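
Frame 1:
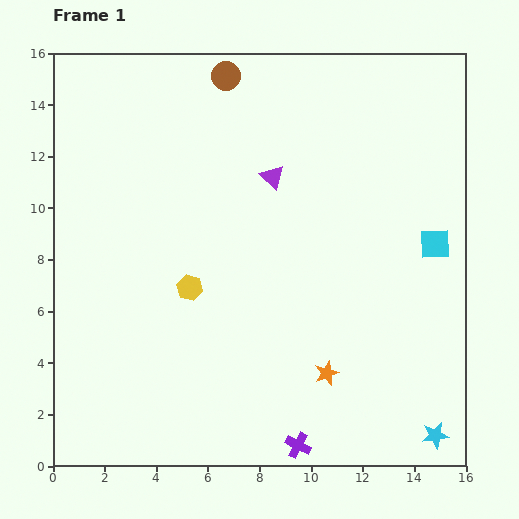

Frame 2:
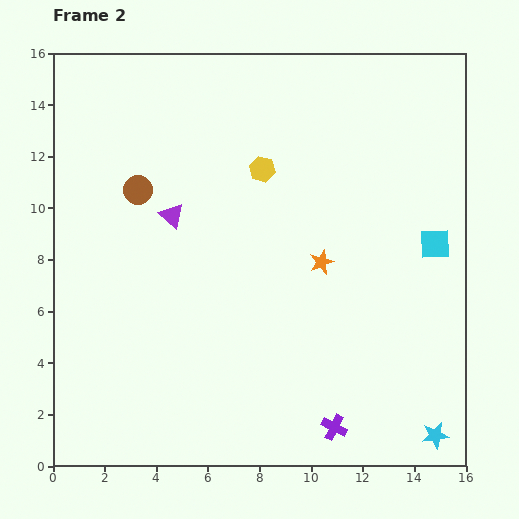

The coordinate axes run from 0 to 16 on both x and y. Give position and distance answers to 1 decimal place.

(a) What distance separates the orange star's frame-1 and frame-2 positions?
4.3

The orange star moved from (10.6, 3.6) to (10.4, 7.9), a distance of √(0.2² + 4.3²) ≈ 4.3.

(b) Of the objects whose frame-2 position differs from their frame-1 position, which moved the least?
the purple cross

(moved 1.6)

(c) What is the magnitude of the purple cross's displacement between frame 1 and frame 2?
1.6

The purple cross moved from (9.5, 0.8) to (10.9, 1.5), a distance of √(1.4² + 0.7²) ≈ 1.6.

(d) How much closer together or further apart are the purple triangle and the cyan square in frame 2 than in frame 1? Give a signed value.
+3.5

Distance in frame 1: 6.8. Distance in frame 2: 10.3.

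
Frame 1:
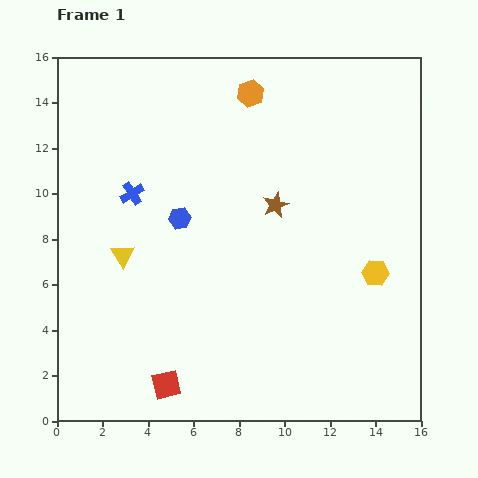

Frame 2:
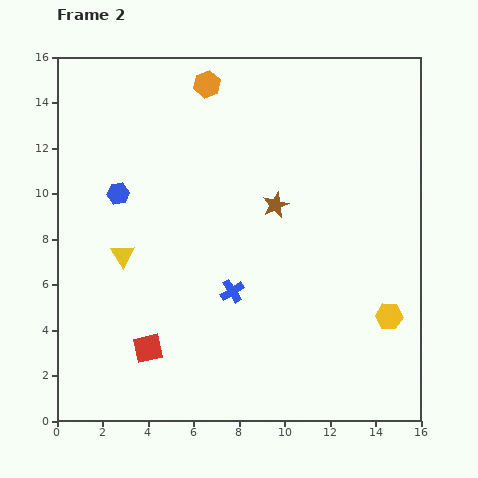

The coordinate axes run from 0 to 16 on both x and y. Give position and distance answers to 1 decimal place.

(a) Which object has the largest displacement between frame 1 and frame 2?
the blue cross

(moved 6.2; next 2.9)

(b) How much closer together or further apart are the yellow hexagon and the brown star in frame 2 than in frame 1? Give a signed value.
+1.7

Distance in frame 1: 5.3. Distance in frame 2: 7.0.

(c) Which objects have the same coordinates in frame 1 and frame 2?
the brown star, the yellow triangle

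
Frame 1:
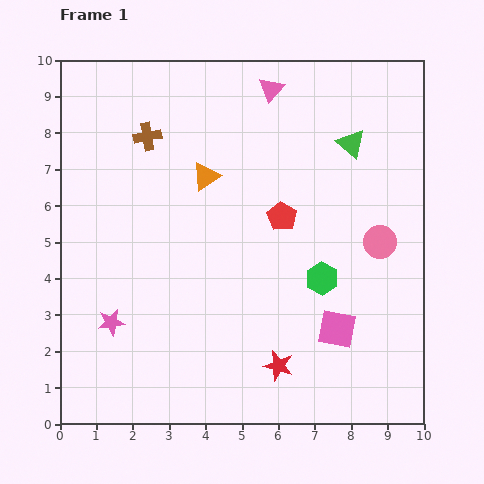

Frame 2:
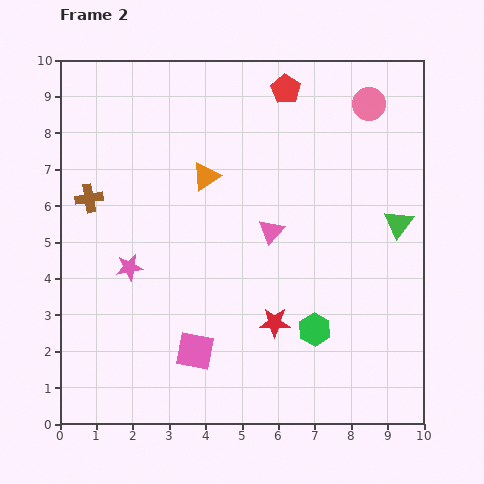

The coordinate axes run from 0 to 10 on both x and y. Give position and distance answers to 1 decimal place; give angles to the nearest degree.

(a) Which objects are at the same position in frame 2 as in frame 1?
the orange triangle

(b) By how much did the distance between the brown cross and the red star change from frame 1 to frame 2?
-1.2

Distance in frame 1: 7.3. Distance in frame 2: 6.1.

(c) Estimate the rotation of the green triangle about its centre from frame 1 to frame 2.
24° clockwise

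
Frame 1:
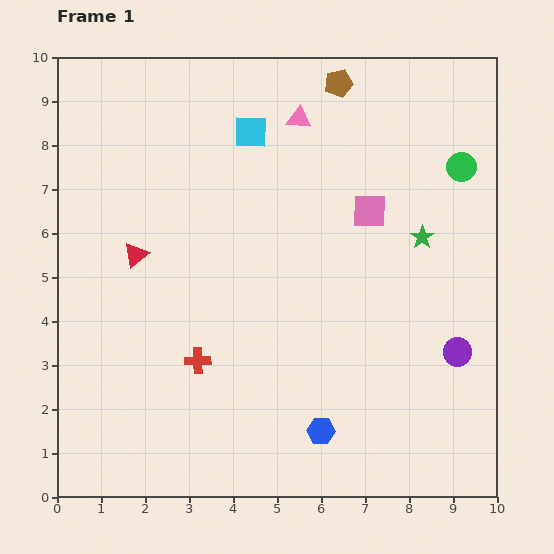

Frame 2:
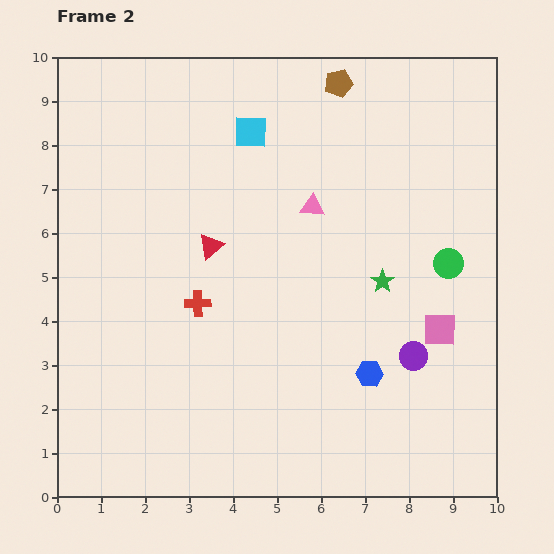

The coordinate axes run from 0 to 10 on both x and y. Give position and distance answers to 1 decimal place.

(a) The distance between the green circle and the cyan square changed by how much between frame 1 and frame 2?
+0.5

Distance in frame 1: 4.9. Distance in frame 2: 5.4.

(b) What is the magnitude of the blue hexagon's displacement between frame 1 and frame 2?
1.7

The blue hexagon moved from (6.0, 1.5) to (7.1, 2.8), a distance of √(1.1² + 1.3²) ≈ 1.7.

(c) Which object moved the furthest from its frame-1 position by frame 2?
the pink square

(moved 3.1; next 2.2)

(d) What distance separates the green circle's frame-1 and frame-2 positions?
2.2

The green circle moved from (9.2, 7.5) to (8.9, 5.3), a distance of √(0.3² + 2.2²) ≈ 2.2.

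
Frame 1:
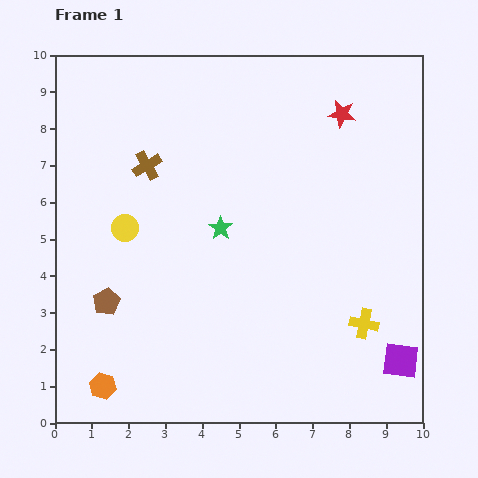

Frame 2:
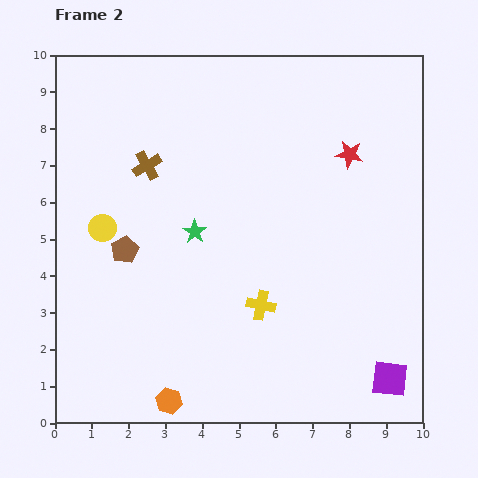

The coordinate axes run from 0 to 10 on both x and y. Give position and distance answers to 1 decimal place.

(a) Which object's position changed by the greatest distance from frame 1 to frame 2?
the yellow cross

(moved 2.8; next 1.8)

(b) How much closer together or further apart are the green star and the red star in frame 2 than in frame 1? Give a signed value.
+0.2

Distance in frame 1: 4.5. Distance in frame 2: 4.7.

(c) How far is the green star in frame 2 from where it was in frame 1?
0.7

The green star moved from (4.5, 5.3) to (3.8, 5.2), a distance of √(0.7² + 0.1²) ≈ 0.7.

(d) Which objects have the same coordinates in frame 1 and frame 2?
the brown cross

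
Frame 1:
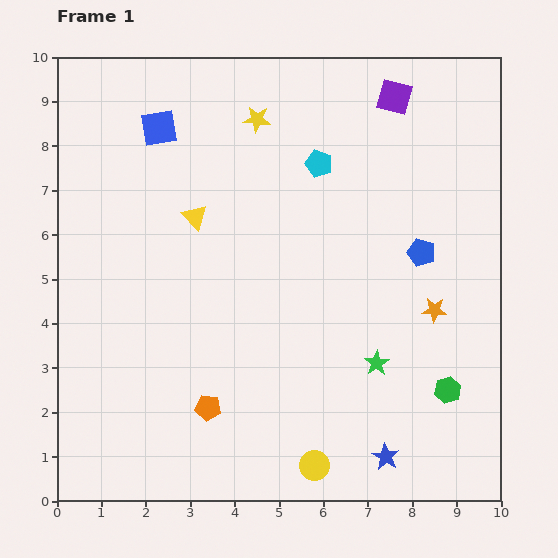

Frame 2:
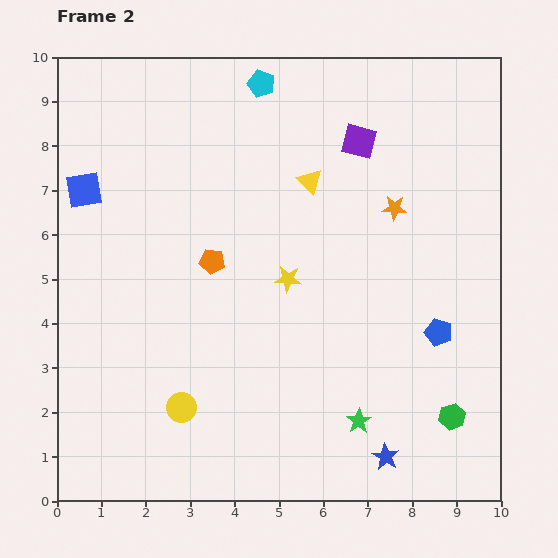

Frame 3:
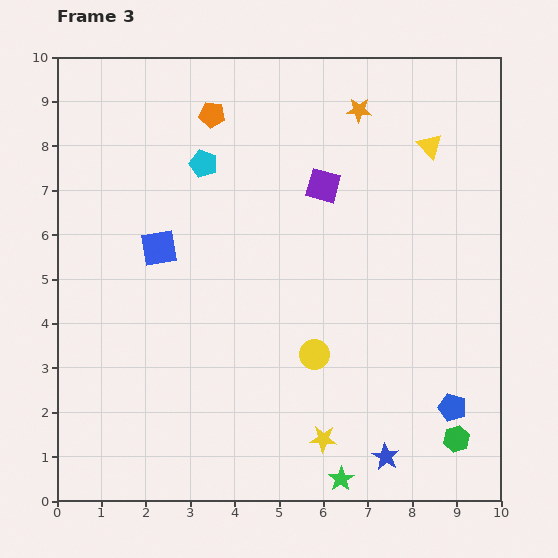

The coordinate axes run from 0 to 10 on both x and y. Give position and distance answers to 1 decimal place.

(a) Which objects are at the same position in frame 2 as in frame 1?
the blue star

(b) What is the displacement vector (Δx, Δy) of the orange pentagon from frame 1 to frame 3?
(0.1, 6.6)

The orange pentagon was at (3.4, 2.1) in frame 1 and (3.5, 8.7) in frame 3.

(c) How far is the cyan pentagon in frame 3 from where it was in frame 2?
2.2

The cyan pentagon moved from (4.6, 9.4) to (3.3, 7.6), a distance of √(1.3² + 1.8²) ≈ 2.2.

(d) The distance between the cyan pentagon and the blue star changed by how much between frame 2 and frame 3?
-1.1

Distance in frame 2: 8.9. Distance in frame 3: 7.8.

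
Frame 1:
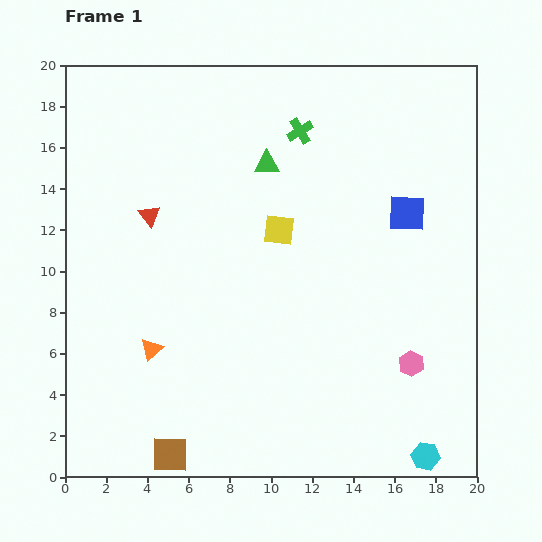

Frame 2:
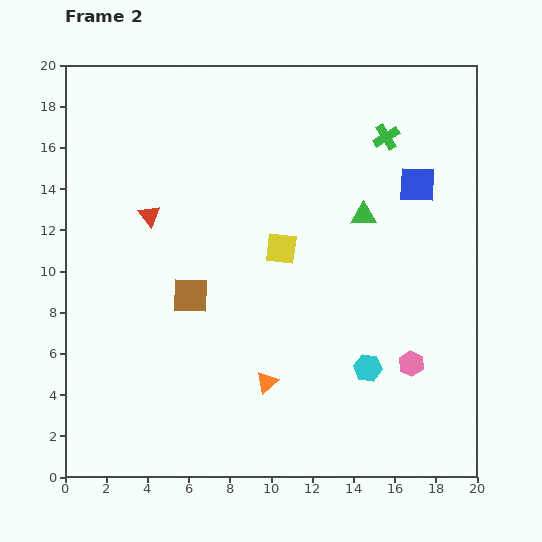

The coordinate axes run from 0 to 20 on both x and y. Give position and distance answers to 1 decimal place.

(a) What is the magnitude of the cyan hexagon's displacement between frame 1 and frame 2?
5.1

The cyan hexagon moved from (17.5, 1.0) to (14.7, 5.3), a distance of √(2.8² + 4.3²) ≈ 5.1.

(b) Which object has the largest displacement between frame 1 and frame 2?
the brown square

(moved 7.8; next 5.8)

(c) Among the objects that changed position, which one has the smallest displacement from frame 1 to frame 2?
the yellow square

(moved 0.9)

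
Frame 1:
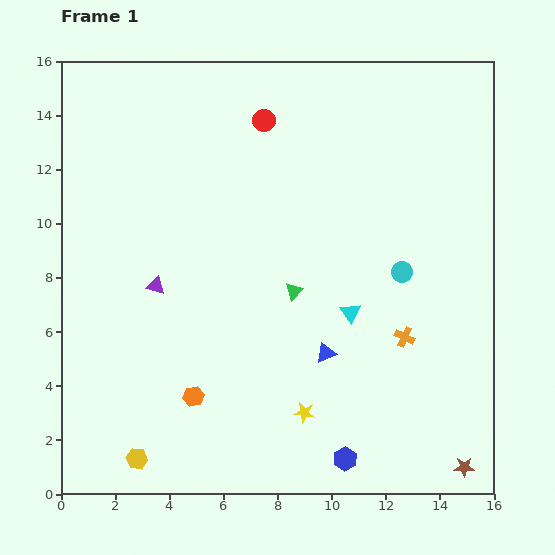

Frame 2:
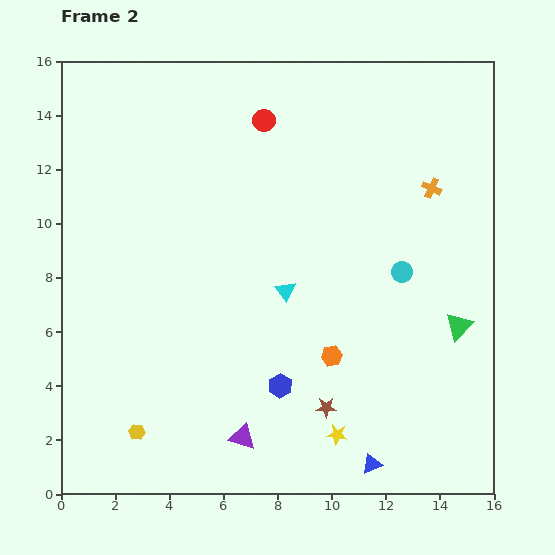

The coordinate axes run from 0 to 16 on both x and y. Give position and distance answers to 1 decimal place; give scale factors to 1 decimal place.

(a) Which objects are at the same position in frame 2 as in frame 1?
the cyan circle, the red circle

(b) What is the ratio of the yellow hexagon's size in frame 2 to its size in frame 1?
0.8×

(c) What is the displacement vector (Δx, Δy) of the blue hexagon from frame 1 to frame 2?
(-2.4, 2.7)

The blue hexagon was at (10.5, 1.3) in frame 1 and (8.1, 4.0) in frame 2.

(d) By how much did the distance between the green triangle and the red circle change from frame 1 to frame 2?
+4.1

Distance in frame 1: 6.4. Distance in frame 2: 10.5.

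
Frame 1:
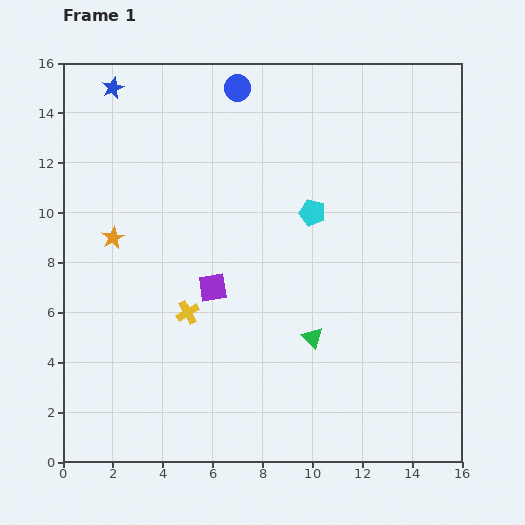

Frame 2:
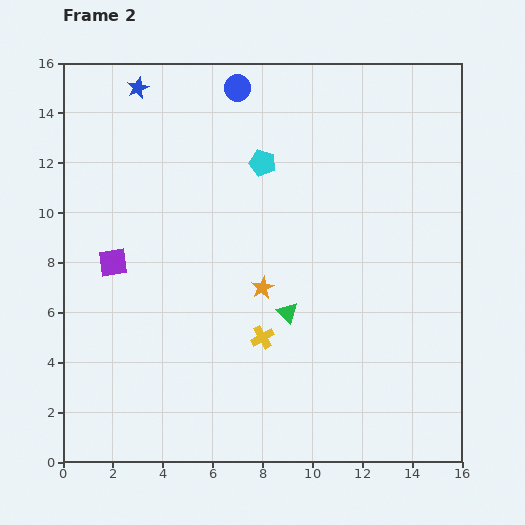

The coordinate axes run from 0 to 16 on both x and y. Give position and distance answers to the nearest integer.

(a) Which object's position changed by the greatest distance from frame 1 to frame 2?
the orange star

(moved 6; next 4)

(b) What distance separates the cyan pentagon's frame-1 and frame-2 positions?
3

The cyan pentagon moved from (10, 10) to (8, 12), a distance of √(2² + 2²) ≈ 3.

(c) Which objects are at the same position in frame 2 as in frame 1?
the blue circle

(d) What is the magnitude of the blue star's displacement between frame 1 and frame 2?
1

The blue star moved from (2, 15) to (3, 15), a distance of √(1² + 0²) ≈ 1.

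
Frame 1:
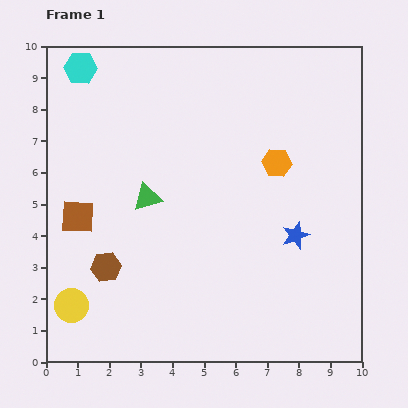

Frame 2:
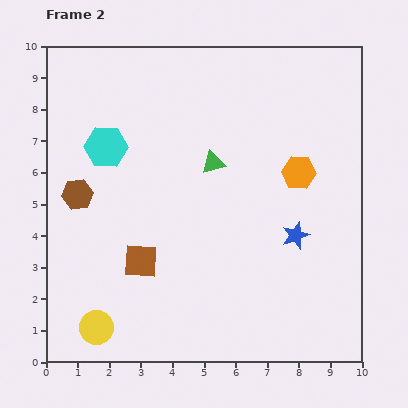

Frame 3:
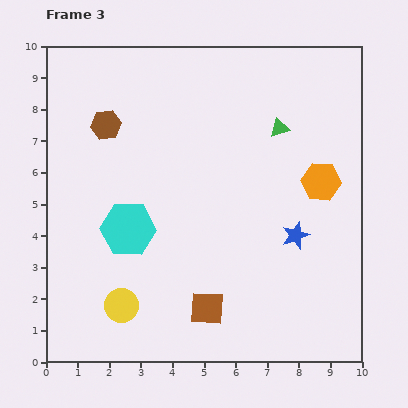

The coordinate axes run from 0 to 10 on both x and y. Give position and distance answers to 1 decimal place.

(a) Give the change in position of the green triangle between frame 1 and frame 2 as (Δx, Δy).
(2.1, 1.1)

The green triangle was at (3.2, 5.2) in frame 1 and (5.3, 6.3) in frame 2.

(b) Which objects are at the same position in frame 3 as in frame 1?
the blue star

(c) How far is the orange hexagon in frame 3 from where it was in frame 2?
0.8

The orange hexagon moved from (8.0, 6.0) to (8.7, 5.7), a distance of √(0.7² + 0.3²) ≈ 0.8.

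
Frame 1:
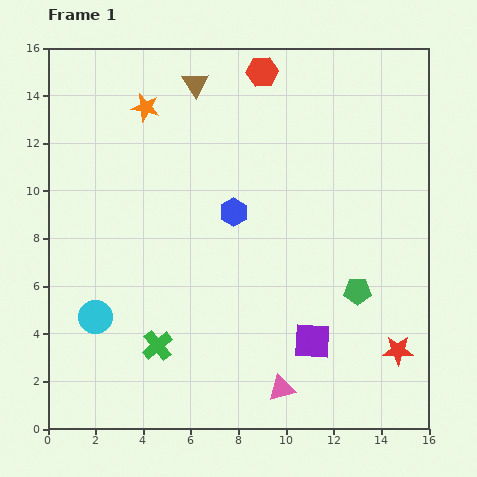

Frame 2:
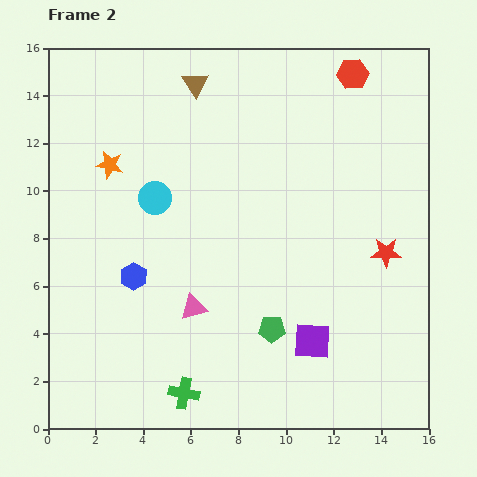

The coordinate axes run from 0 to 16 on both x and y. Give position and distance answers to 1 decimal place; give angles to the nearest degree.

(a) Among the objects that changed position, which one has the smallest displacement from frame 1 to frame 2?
the green cross

(moved 2.3)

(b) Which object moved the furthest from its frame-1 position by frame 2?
the cyan circle

(moved 5.6; next 5.0)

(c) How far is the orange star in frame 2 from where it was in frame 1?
2.8

The orange star moved from (4.1, 13.5) to (2.6, 11.1), a distance of √(1.5² + 2.4²) ≈ 2.8.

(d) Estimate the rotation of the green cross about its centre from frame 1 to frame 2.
40° counter-clockwise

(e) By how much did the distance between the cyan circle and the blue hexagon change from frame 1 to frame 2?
-3.9

Distance in frame 1: 7.3. Distance in frame 2: 3.4.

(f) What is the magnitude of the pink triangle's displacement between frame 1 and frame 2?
5.0

The pink triangle moved from (9.8, 1.7) to (6.1, 5.1), a distance of √(3.7² + 3.4²) ≈ 5.0.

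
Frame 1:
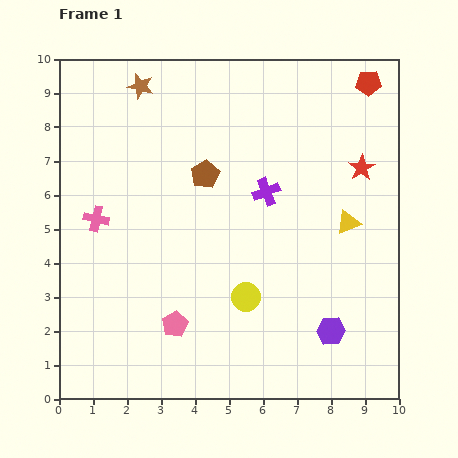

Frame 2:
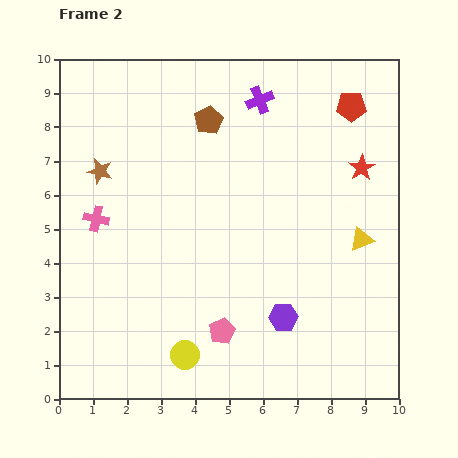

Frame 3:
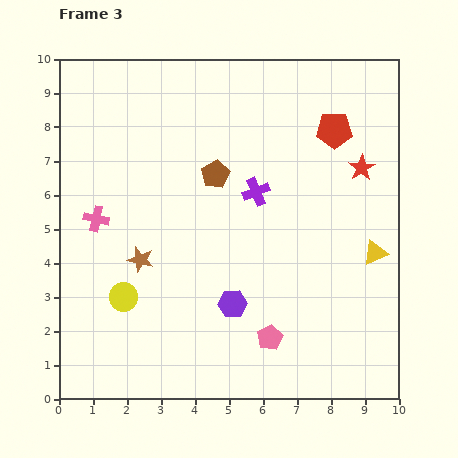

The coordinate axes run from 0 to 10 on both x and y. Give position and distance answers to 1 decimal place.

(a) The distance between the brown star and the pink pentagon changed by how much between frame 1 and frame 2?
-1.2

Distance in frame 1: 7.1. Distance in frame 2: 5.9.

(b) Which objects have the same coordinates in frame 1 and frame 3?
the red star, the pink cross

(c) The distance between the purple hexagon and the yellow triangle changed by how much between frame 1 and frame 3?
+1.3

Distance in frame 1: 3.2. Distance in frame 3: 4.5.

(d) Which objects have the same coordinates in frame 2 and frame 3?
the red star, the pink cross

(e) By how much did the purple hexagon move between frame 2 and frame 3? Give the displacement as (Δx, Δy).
(-1.5, 0.4)

The purple hexagon was at (6.6, 2.4) in frame 2 and (5.1, 2.8) in frame 3.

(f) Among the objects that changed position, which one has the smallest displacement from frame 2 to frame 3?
the yellow triangle

(moved 0.6)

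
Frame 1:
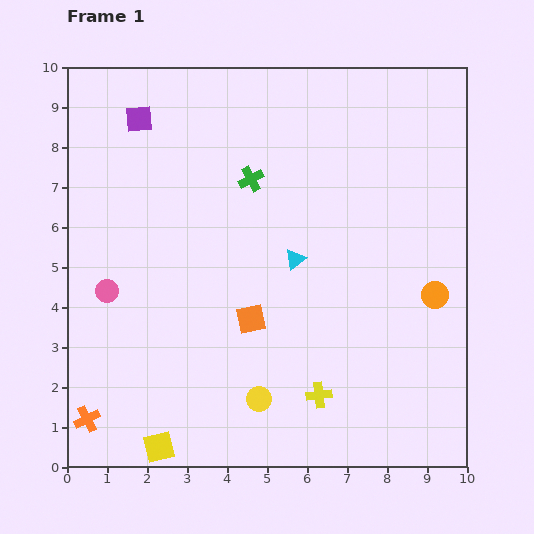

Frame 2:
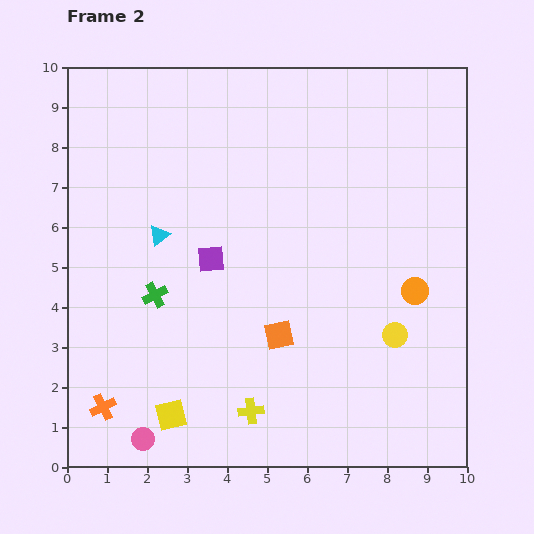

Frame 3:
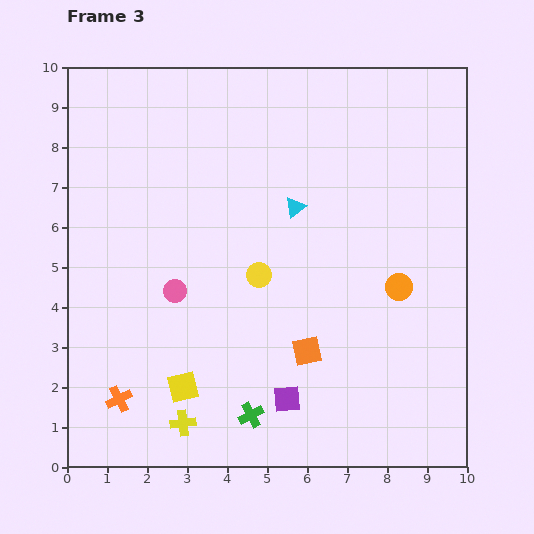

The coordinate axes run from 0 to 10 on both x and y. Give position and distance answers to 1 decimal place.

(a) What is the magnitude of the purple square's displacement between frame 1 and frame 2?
3.9

The purple square moved from (1.8, 8.7) to (3.6, 5.2), a distance of √(1.8² + 3.5²) ≈ 3.9.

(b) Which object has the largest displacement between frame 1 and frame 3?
the purple square

(moved 7.9; next 5.9)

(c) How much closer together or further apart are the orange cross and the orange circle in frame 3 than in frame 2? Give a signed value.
-0.8

Distance in frame 2: 8.3. Distance in frame 3: 7.5.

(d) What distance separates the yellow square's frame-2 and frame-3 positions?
0.8

The yellow square moved from (2.6, 1.3) to (2.9, 2.0), a distance of √(0.3² + 0.7²) ≈ 0.8.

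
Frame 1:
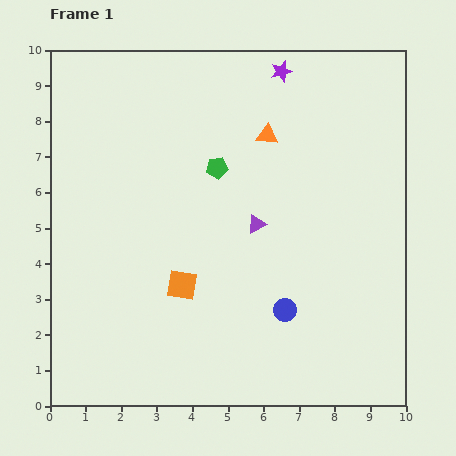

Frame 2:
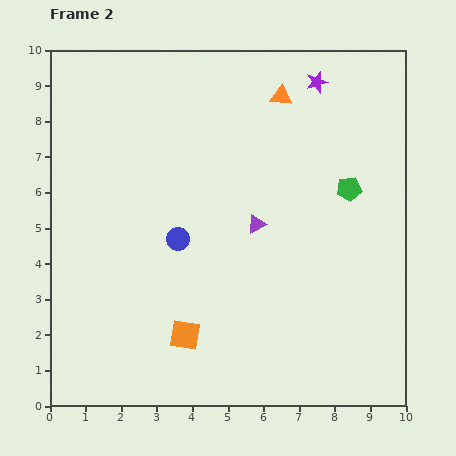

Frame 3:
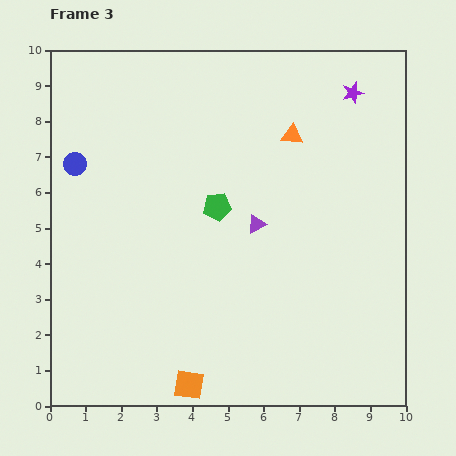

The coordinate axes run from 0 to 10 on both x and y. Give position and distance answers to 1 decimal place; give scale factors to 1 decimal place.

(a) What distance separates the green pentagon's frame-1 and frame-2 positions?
3.7

The green pentagon moved from (4.7, 6.7) to (8.4, 6.1), a distance of √(3.7² + 0.6²) ≈ 3.7.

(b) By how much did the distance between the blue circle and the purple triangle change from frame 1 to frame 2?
-0.3

Distance in frame 1: 2.5. Distance in frame 2: 2.2.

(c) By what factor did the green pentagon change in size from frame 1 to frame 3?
1.3×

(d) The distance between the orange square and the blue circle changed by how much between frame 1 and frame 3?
+4.0

Distance in frame 1: 3.0. Distance in frame 3: 7.0.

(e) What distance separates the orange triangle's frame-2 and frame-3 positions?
1.1

The orange triangle moved from (6.5, 8.7) to (6.8, 7.6), a distance of √(0.3² + 1.1²) ≈ 1.1.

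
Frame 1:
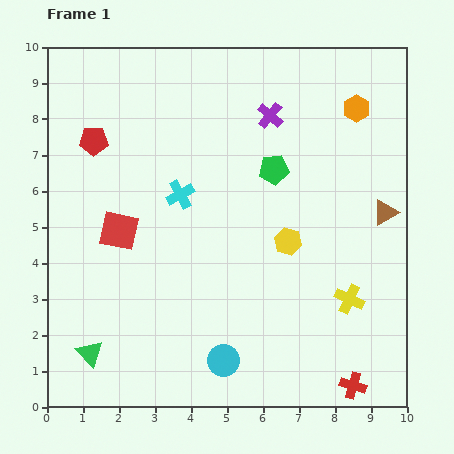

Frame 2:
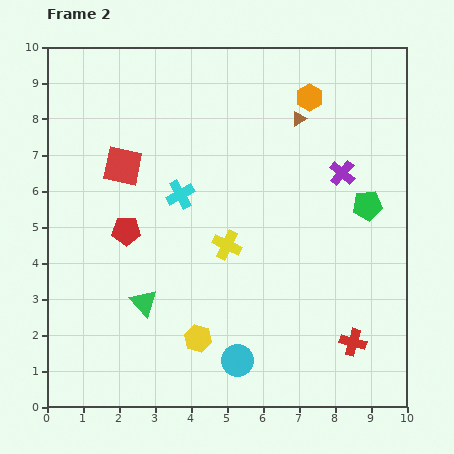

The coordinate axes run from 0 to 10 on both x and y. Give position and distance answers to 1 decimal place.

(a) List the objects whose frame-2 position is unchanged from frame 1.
the cyan cross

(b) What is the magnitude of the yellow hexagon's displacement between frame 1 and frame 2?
3.7

The yellow hexagon moved from (6.7, 4.6) to (4.2, 1.9), a distance of √(2.5² + 2.7²) ≈ 3.7.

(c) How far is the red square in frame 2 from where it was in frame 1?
1.8

The red square moved from (2.0, 4.9) to (2.1, 6.7), a distance of √(0.1² + 1.8²) ≈ 1.8.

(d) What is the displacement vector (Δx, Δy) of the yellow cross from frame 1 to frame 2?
(-3.4, 1.5)

The yellow cross was at (8.4, 3.0) in frame 1 and (5.0, 4.5) in frame 2.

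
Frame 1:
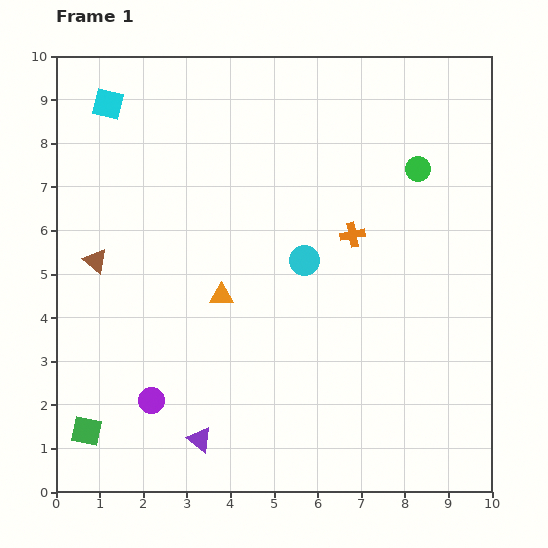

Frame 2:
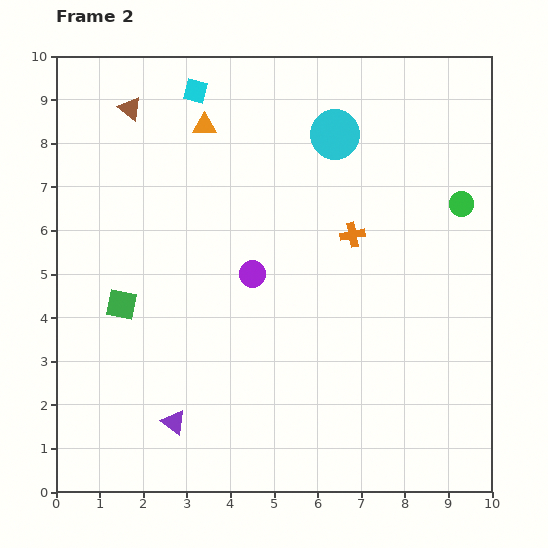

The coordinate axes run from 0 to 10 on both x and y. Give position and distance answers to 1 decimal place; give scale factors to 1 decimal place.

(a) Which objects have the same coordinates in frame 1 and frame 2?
the orange cross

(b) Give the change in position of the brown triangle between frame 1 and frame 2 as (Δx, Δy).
(0.8, 3.5)

The brown triangle was at (0.9, 5.3) in frame 1 and (1.7, 8.8) in frame 2.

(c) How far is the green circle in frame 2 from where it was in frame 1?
1.3

The green circle moved from (8.3, 7.4) to (9.3, 6.6), a distance of √(1.0² + 0.8²) ≈ 1.3.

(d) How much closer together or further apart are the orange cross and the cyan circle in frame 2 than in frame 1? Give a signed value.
+1.0

Distance in frame 1: 1.3. Distance in frame 2: 2.3.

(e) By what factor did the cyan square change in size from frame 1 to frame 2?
0.8×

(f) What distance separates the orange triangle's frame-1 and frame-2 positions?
3.9

The orange triangle moved from (3.8, 4.5) to (3.4, 8.4), a distance of √(0.4² + 3.9²) ≈ 3.9.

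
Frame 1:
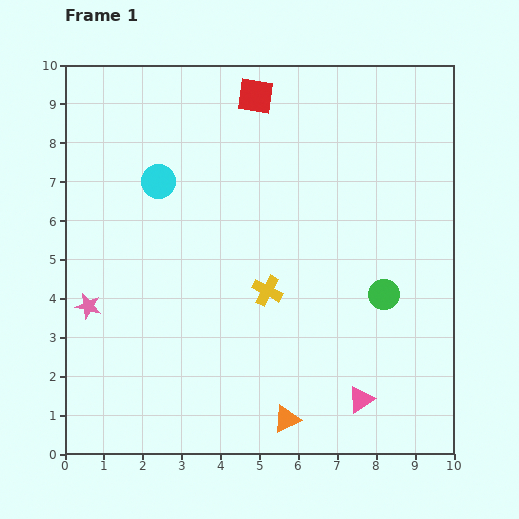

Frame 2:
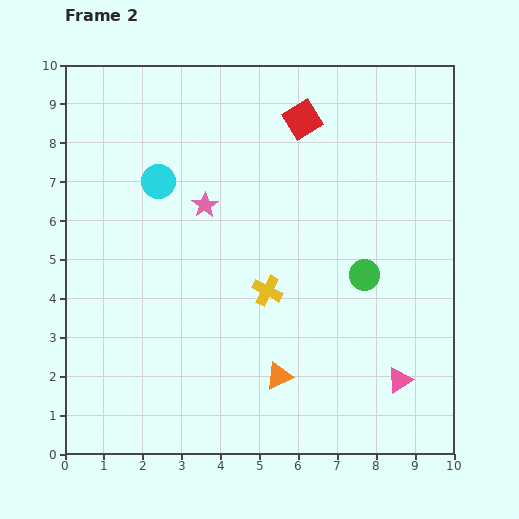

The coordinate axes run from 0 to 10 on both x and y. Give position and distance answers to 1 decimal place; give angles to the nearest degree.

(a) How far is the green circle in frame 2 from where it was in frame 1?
0.7

The green circle moved from (8.2, 4.1) to (7.7, 4.6), a distance of √(0.5² + 0.5²) ≈ 0.7.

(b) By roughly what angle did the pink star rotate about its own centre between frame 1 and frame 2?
26° clockwise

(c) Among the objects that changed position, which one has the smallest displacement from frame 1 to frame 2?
the green circle

(moved 0.7)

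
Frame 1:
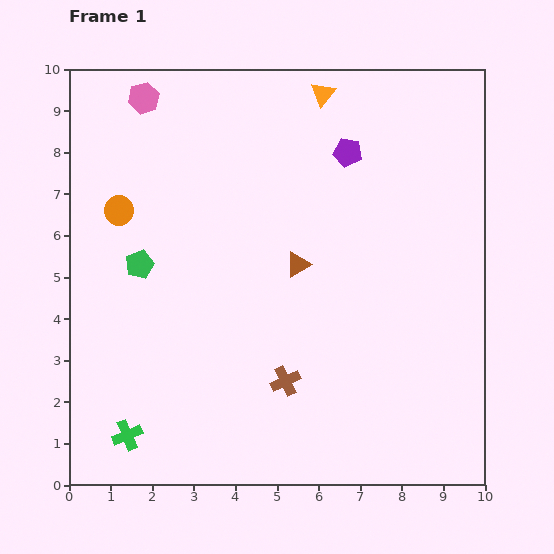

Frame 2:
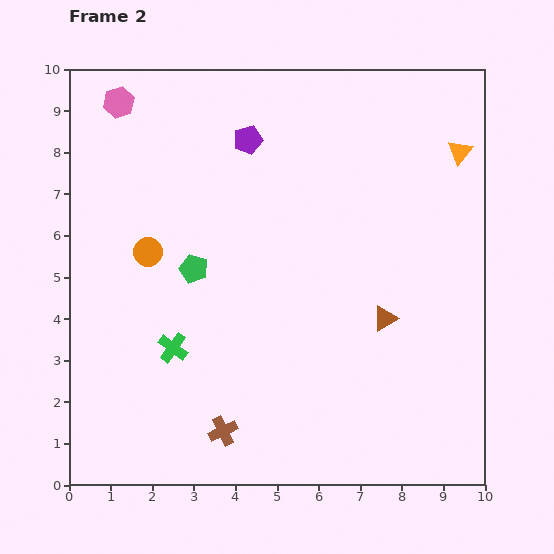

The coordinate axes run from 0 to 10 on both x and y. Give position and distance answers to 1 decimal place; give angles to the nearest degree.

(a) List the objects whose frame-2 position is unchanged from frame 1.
none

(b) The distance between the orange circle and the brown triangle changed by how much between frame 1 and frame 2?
+1.4

Distance in frame 1: 4.5. Distance in frame 2: 5.9.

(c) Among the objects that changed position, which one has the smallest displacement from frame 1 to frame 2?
the pink hexagon

(moved 0.6)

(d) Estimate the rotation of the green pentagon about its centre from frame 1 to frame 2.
31° counter-clockwise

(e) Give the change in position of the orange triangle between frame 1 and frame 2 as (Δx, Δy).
(3.3, -1.4)

The orange triangle was at (6.1, 9.4) in frame 1 and (9.4, 8.0) in frame 2.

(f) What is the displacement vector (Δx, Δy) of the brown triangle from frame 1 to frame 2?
(2.1, -1.3)

The brown triangle was at (5.5, 5.3) in frame 1 and (7.6, 4.0) in frame 2.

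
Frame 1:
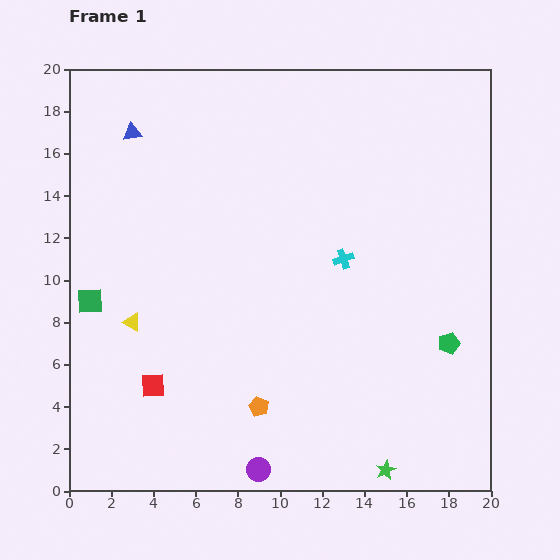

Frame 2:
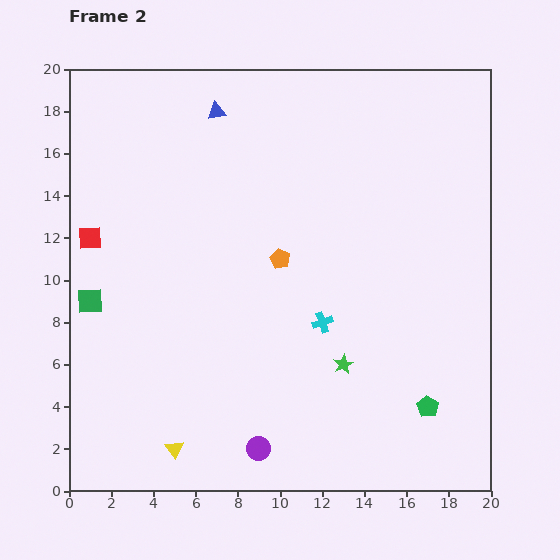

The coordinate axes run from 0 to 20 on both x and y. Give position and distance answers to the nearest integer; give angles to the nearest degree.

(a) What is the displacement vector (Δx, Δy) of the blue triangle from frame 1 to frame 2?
(4, 1)

The blue triangle was at (3, 17) in frame 1 and (7, 18) in frame 2.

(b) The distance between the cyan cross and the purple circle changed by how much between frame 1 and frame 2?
-4

Distance in frame 1: 11. Distance in frame 2: 7.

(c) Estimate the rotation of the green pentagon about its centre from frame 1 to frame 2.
24° counter-clockwise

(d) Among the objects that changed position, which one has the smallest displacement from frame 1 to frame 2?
the purple circle

(moved 1)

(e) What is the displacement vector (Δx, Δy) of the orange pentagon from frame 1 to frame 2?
(1, 7)

The orange pentagon was at (9, 4) in frame 1 and (10, 11) in frame 2.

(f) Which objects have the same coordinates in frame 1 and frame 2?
the green square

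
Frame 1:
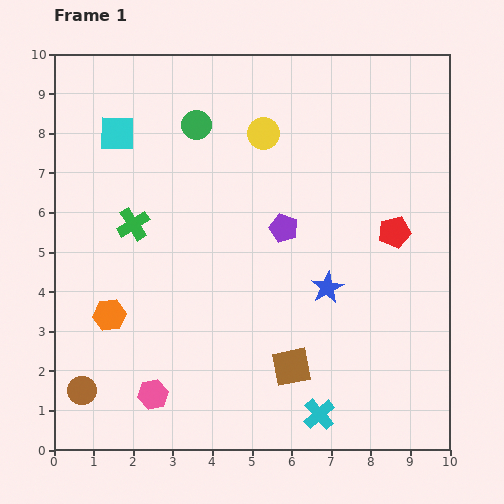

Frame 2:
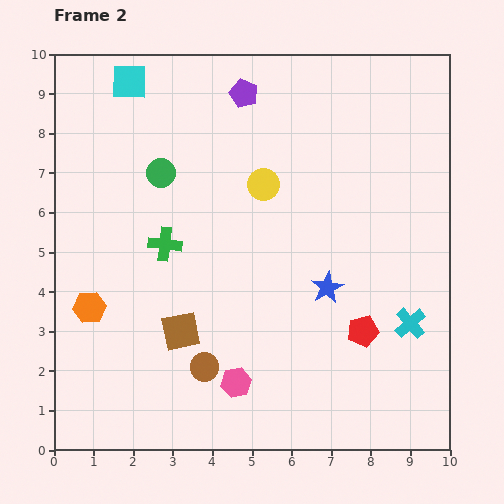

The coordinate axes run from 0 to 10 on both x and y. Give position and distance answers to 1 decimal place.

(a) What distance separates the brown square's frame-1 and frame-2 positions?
2.9

The brown square moved from (6.0, 2.1) to (3.2, 3.0), a distance of √(2.8² + 0.9²) ≈ 2.9.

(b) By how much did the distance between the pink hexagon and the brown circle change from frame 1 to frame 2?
-0.9

Distance in frame 1: 1.8. Distance in frame 2: 0.9.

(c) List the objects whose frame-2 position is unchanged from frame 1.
the blue star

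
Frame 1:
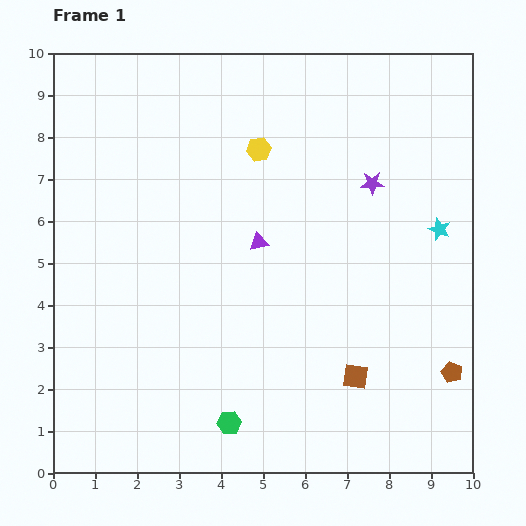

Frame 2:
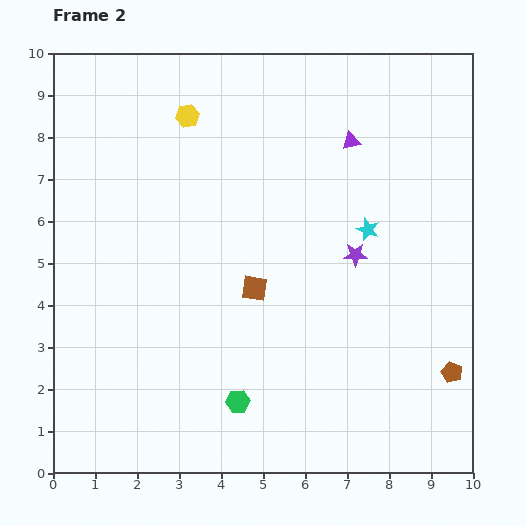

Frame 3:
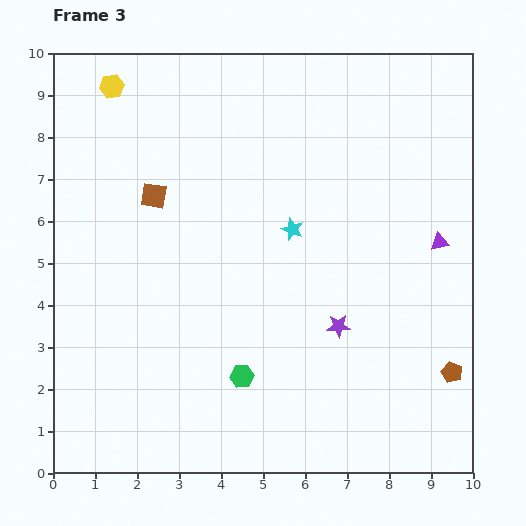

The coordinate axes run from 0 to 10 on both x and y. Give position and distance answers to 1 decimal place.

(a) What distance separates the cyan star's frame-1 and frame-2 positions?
1.7

The cyan star moved from (9.2, 5.8) to (7.5, 5.8), a distance of √(1.7² + 0.0²) ≈ 1.7.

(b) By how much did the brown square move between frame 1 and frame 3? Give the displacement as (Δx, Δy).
(-4.8, 4.3)

The brown square was at (7.2, 2.3) in frame 1 and (2.4, 6.6) in frame 3.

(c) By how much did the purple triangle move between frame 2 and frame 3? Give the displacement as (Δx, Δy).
(2.1, -2.4)

The purple triangle was at (7.1, 7.9) in frame 2 and (9.2, 5.5) in frame 3.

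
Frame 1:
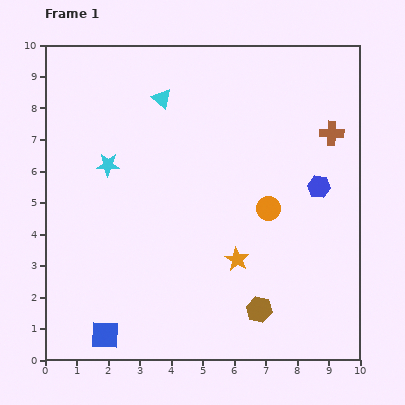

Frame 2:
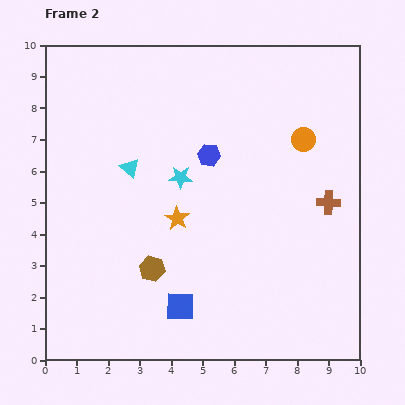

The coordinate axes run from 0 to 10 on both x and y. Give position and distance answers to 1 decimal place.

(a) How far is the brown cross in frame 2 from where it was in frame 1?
2.2

The brown cross moved from (9.1, 7.2) to (9.0, 5.0), a distance of √(0.1² + 2.2²) ≈ 2.2.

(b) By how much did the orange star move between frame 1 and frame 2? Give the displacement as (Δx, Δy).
(-1.9, 1.3)

The orange star was at (6.1, 3.2) in frame 1 and (4.2, 4.5) in frame 2.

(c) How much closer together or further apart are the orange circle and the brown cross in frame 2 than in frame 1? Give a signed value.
-0.9

Distance in frame 1: 3.1. Distance in frame 2: 2.2.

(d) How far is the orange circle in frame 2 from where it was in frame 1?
2.5

The orange circle moved from (7.1, 4.8) to (8.2, 7.0), a distance of √(1.1² + 2.2²) ≈ 2.5.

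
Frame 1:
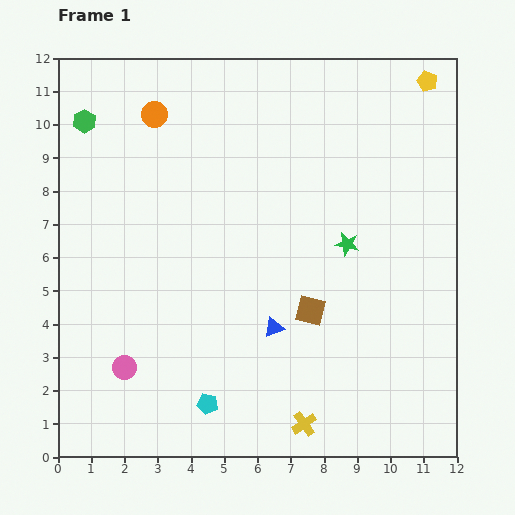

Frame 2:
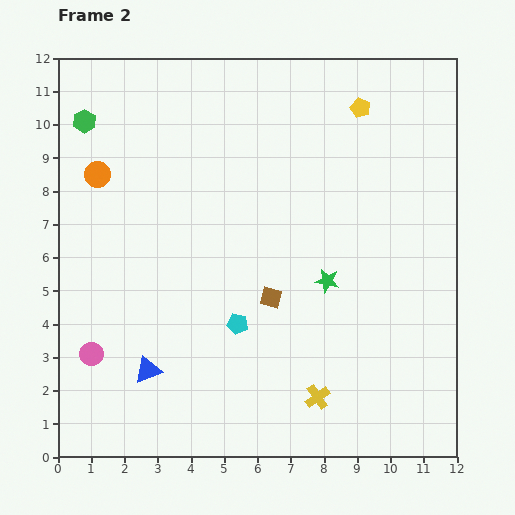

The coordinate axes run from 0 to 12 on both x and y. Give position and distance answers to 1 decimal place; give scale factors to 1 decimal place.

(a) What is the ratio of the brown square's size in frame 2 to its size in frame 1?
0.7×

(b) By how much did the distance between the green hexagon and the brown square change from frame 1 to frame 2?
-1.2

Distance in frame 1: 8.9. Distance in frame 2: 7.7.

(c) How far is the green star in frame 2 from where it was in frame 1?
1.3

The green star moved from (8.7, 6.4) to (8.1, 5.3), a distance of √(0.6² + 1.1²) ≈ 1.3.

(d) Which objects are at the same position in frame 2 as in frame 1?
the green hexagon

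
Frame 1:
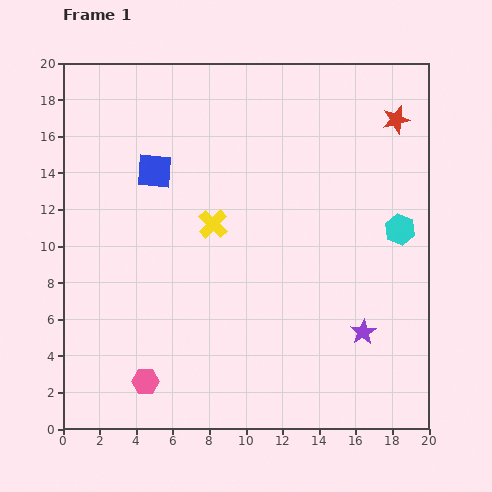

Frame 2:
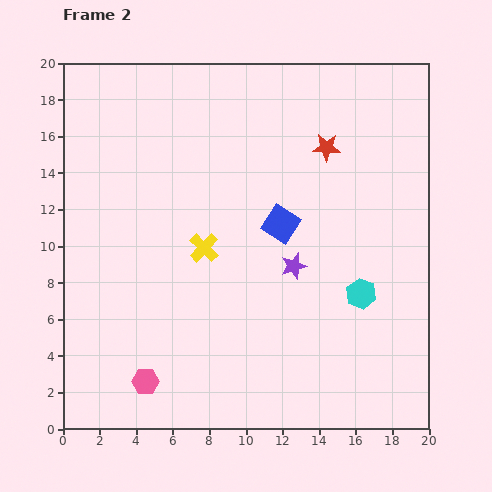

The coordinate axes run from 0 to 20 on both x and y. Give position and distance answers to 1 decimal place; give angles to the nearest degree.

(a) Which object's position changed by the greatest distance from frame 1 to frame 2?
the blue square

(moved 7.5; next 5.2)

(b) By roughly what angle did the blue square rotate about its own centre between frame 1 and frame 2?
27° clockwise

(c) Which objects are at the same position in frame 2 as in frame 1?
the pink hexagon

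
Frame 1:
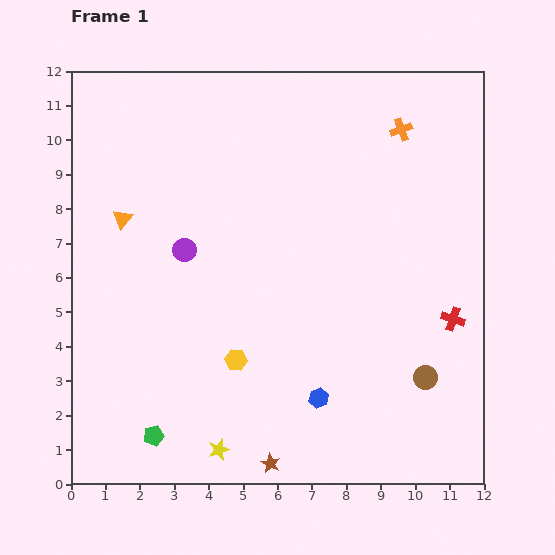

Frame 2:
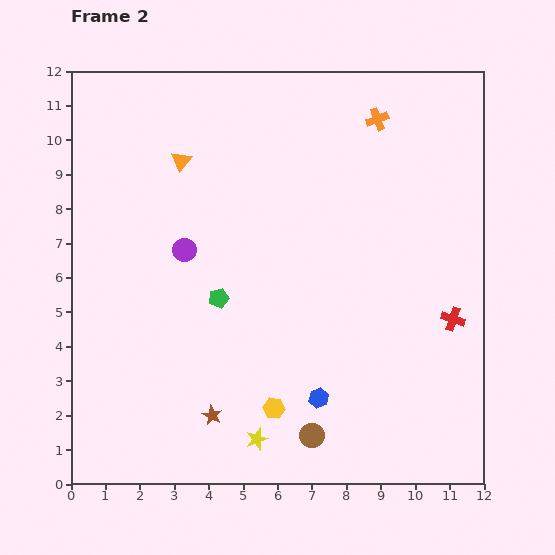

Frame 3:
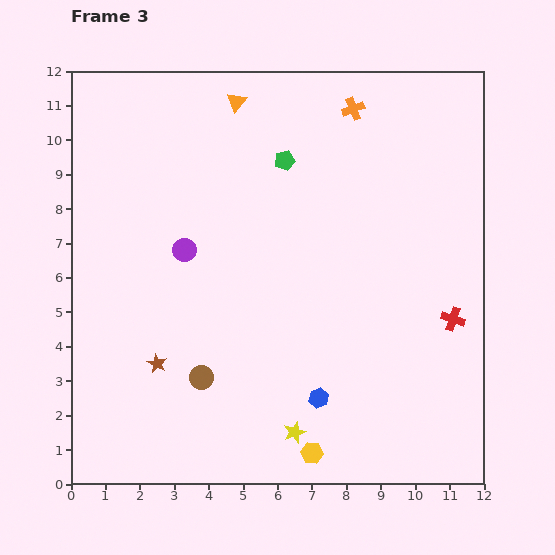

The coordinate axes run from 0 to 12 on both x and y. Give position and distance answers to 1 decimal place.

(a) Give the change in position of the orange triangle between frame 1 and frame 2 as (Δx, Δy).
(1.7, 1.7)

The orange triangle was at (1.5, 7.7) in frame 1 and (3.2, 9.4) in frame 2.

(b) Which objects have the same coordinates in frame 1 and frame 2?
the blue hexagon, the red cross, the purple circle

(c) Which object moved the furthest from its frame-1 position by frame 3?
the green pentagon

(moved 8.9; next 6.5)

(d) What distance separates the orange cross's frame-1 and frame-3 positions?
1.5

The orange cross moved from (9.6, 10.3) to (8.2, 10.9), a distance of √(1.4² + 0.6²) ≈ 1.5.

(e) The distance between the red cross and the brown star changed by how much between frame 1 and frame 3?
+1.9

Distance in frame 1: 6.8. Distance in frame 3: 8.7.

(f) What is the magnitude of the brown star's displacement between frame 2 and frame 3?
2.2

The brown star moved from (4.1, 2.0) to (2.5, 3.5), a distance of √(1.6² + 1.5²) ≈ 2.2.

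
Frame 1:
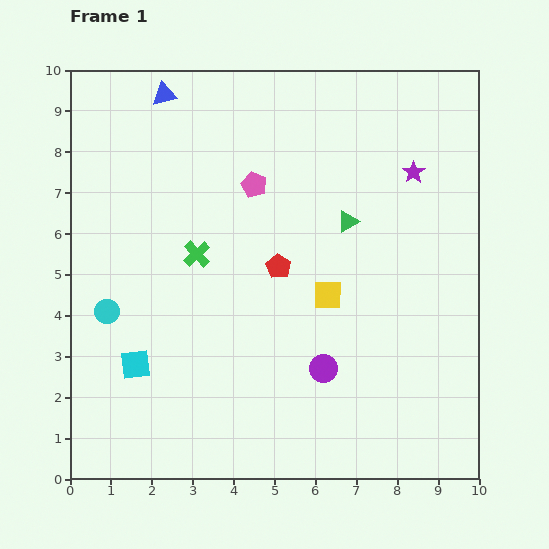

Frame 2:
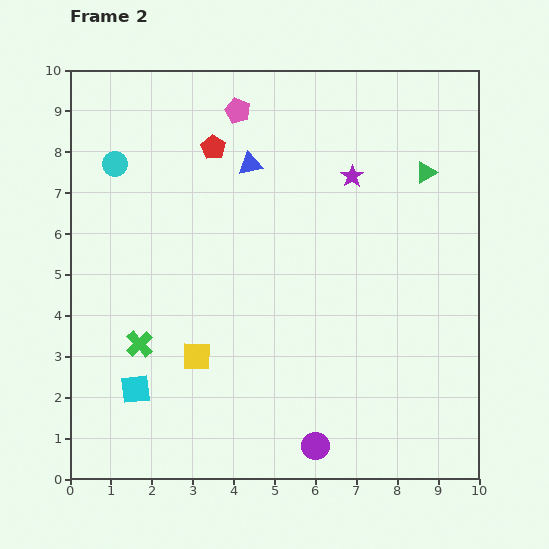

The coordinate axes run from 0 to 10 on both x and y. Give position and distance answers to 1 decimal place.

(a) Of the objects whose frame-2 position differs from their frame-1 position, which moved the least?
the cyan square

(moved 0.6)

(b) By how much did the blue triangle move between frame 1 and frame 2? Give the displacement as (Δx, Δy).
(2.1, -1.7)

The blue triangle was at (2.3, 9.4) in frame 1 and (4.4, 7.7) in frame 2.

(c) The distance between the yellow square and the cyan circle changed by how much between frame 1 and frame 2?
-0.3

Distance in frame 1: 5.4. Distance in frame 2: 5.1.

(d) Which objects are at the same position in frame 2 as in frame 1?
none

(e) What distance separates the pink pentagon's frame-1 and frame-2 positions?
1.8

The pink pentagon moved from (4.5, 7.2) to (4.1, 9.0), a distance of √(0.4² + 1.8²) ≈ 1.8.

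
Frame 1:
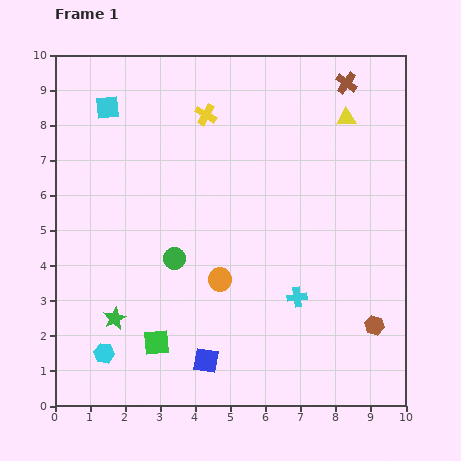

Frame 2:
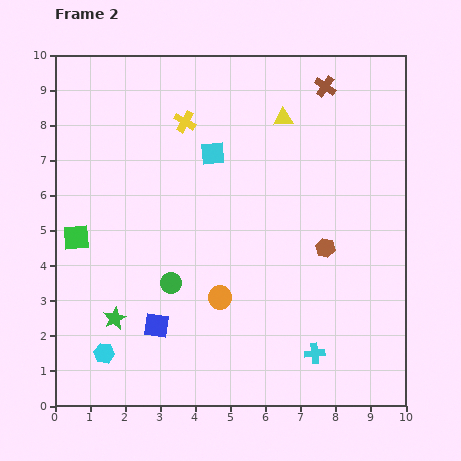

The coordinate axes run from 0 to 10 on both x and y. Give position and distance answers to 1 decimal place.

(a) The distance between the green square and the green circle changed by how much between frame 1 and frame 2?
+0.5

Distance in frame 1: 2.5. Distance in frame 2: 3.0.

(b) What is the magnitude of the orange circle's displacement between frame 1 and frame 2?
0.5

The orange circle moved from (4.7, 3.6) to (4.7, 3.1), a distance of √(0.0² + 0.5²) ≈ 0.5.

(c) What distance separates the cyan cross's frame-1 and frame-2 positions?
1.7

The cyan cross moved from (6.9, 3.1) to (7.4, 1.5), a distance of √(0.5² + 1.6²) ≈ 1.7.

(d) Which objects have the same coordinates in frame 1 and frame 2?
the green star, the cyan hexagon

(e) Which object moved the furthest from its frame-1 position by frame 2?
the green square

(moved 3.8; next 3.3)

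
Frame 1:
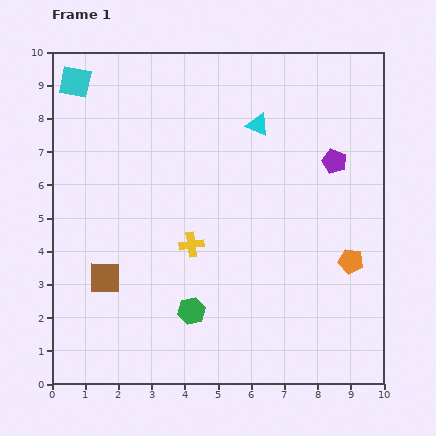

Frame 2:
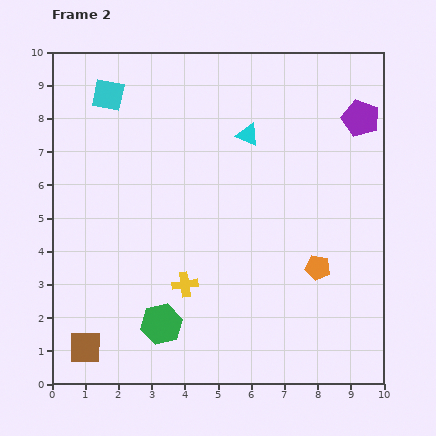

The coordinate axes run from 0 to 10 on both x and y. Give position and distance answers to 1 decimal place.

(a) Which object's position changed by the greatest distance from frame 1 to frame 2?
the brown square

(moved 2.2; next 1.5)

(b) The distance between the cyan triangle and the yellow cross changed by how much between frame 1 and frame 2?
+0.8

Distance in frame 1: 4.1. Distance in frame 2: 4.9.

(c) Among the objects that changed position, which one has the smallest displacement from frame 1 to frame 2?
the cyan triangle

(moved 0.4)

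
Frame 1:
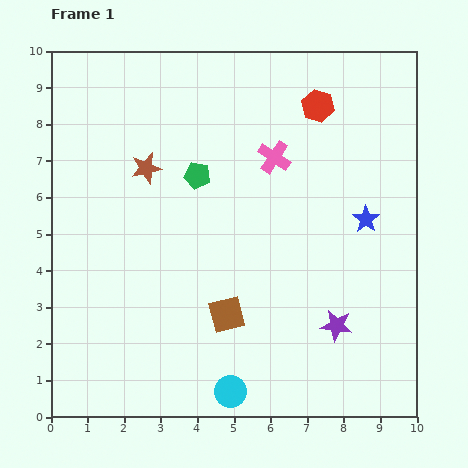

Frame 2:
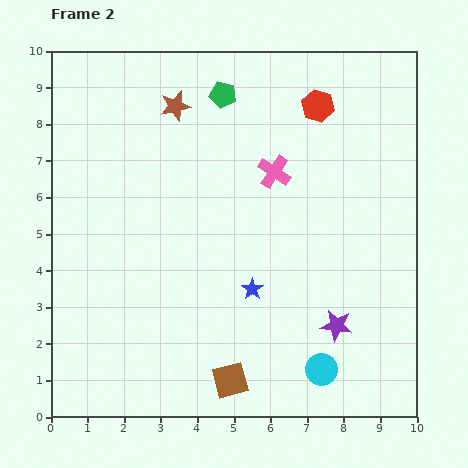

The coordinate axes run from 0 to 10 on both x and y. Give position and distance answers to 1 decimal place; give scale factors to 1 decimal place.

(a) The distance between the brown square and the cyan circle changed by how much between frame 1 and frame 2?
+0.4

Distance in frame 1: 2.1. Distance in frame 2: 2.5.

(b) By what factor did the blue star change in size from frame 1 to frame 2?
0.8×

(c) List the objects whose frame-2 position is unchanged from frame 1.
the purple star, the red hexagon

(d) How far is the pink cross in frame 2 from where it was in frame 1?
0.4

The pink cross moved from (6.1, 7.1) to (6.1, 6.7), a distance of √(0.0² + 0.4²) ≈ 0.4.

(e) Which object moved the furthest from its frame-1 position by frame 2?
the blue star

(moved 3.6; next 2.6)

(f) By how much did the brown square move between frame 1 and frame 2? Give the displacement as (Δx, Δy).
(0.1, -1.8)

The brown square was at (4.8, 2.8) in frame 1 and (4.9, 1.0) in frame 2.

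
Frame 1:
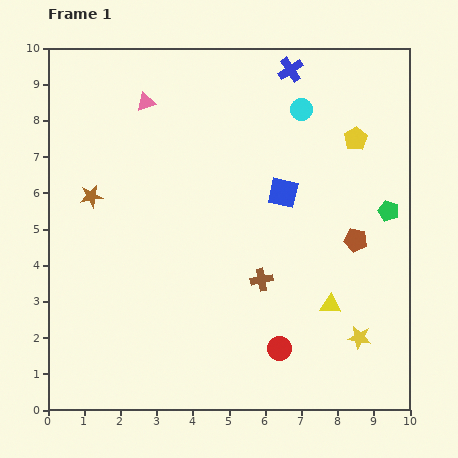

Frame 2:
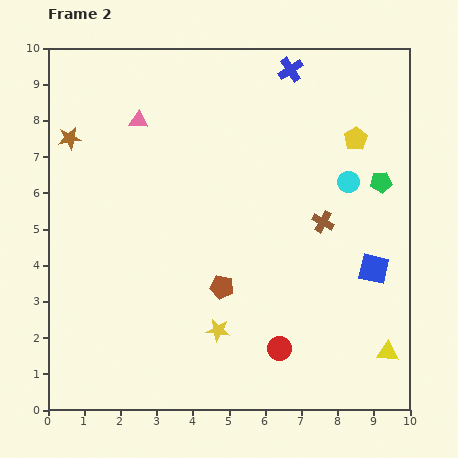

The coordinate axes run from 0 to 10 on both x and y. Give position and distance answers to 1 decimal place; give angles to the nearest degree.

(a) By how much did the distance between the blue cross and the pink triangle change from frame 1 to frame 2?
+0.3

Distance in frame 1: 4.1. Distance in frame 2: 4.4.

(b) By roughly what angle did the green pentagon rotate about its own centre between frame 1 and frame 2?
26° counter-clockwise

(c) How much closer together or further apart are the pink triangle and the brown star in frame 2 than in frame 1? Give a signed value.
-1.0

Distance in frame 1: 3.0. Distance in frame 2: 2.0.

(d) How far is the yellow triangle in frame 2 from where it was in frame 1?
2.1

The yellow triangle moved from (7.8, 2.9) to (9.4, 1.6), a distance of √(1.6² + 1.3²) ≈ 2.1.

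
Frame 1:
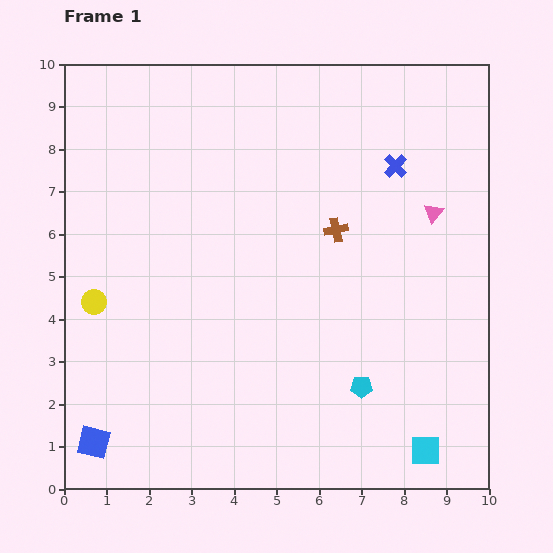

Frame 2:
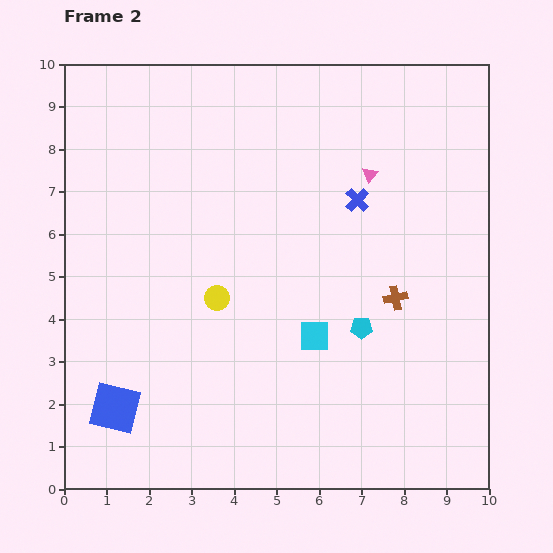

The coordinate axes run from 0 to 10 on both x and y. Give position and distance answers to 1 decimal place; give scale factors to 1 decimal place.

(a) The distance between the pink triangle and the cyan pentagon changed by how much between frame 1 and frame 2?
-0.8

Distance in frame 1: 4.4. Distance in frame 2: 3.6.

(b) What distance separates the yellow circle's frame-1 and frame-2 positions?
2.9

The yellow circle moved from (0.7, 4.4) to (3.6, 4.5), a distance of √(2.9² + 0.1²) ≈ 2.9.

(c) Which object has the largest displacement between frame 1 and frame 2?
the cyan square

(moved 3.7; next 2.9)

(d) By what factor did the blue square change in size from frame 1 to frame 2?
1.6×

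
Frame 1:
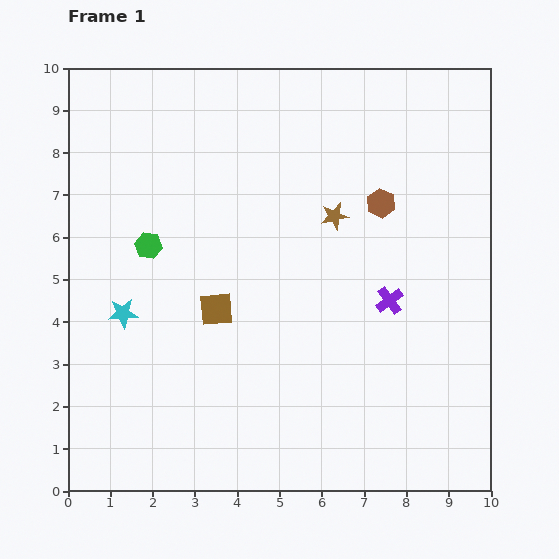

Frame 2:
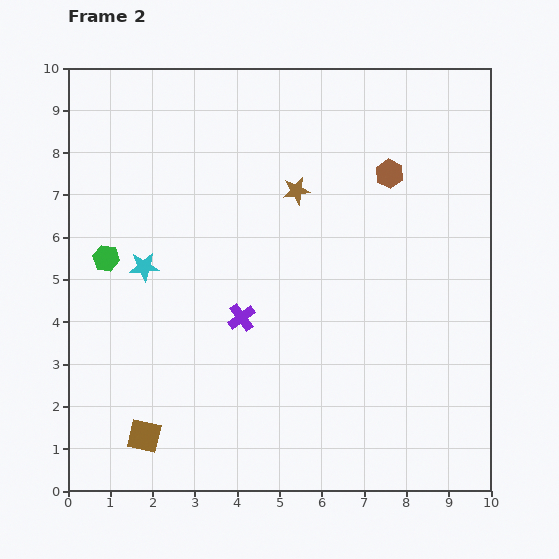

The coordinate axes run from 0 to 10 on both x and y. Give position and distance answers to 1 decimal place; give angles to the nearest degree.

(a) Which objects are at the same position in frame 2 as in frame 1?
none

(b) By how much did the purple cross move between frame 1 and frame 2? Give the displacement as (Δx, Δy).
(-3.5, -0.4)

The purple cross was at (7.6, 4.5) in frame 1 and (4.1, 4.1) in frame 2.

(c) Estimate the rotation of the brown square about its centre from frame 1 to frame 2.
17° clockwise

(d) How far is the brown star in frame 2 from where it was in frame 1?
1.1

The brown star moved from (6.3, 6.5) to (5.4, 7.1), a distance of √(0.9² + 0.6²) ≈ 1.1.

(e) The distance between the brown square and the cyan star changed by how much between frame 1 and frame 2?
+1.8

Distance in frame 1: 2.2. Distance in frame 2: 4.0.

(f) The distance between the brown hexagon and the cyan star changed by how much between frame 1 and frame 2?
-0.4

Distance in frame 1: 6.6. Distance in frame 2: 6.2.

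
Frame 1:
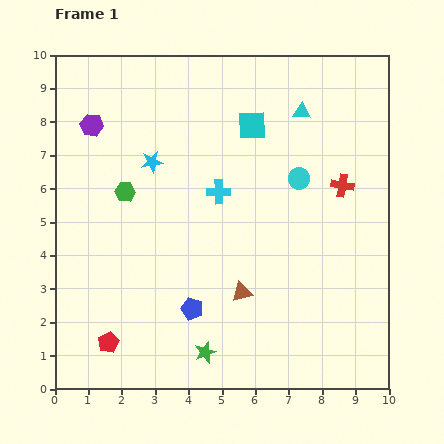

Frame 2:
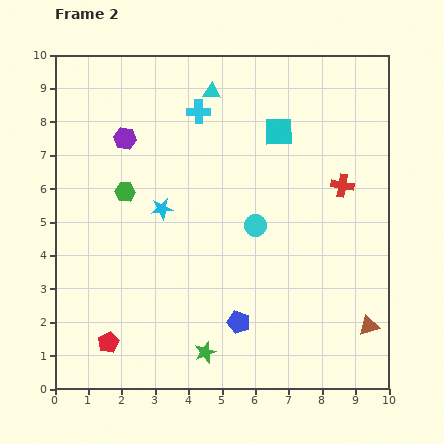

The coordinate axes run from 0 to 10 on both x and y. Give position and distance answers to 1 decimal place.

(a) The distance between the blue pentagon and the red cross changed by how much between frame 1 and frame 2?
-0.7

Distance in frame 1: 5.8. Distance in frame 2: 5.1.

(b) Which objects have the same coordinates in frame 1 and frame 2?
the green hexagon, the red pentagon, the red cross, the green star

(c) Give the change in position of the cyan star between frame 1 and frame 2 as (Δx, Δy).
(0.3, -1.4)

The cyan star was at (2.9, 6.8) in frame 1 and (3.2, 5.4) in frame 2.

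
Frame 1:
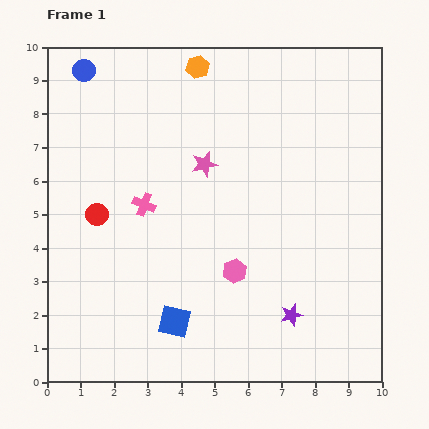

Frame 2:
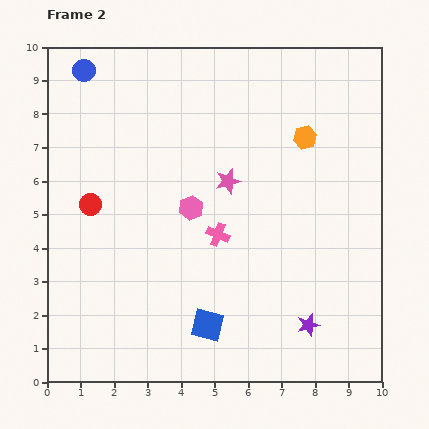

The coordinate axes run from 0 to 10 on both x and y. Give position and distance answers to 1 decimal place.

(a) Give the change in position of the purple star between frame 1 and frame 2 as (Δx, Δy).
(0.5, -0.3)

The purple star was at (7.3, 2.0) in frame 1 and (7.8, 1.7) in frame 2.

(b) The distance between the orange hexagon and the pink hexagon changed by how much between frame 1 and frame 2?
-2.2

Distance in frame 1: 6.2. Distance in frame 2: 4.0.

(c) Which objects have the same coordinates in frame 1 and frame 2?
the blue circle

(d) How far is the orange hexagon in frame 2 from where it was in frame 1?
3.8

The orange hexagon moved from (4.5, 9.4) to (7.7, 7.3), a distance of √(3.2² + 2.1²) ≈ 3.8.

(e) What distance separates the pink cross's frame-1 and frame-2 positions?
2.4

The pink cross moved from (2.9, 5.3) to (5.1, 4.4), a distance of √(2.2² + 0.9²) ≈ 2.4.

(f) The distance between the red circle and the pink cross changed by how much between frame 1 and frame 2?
+2.5

Distance in frame 1: 1.4. Distance in frame 2: 3.9.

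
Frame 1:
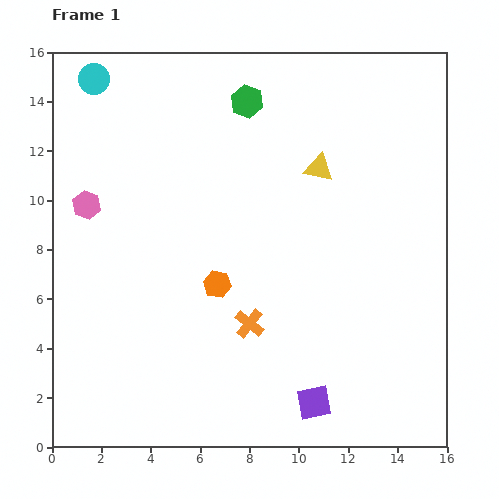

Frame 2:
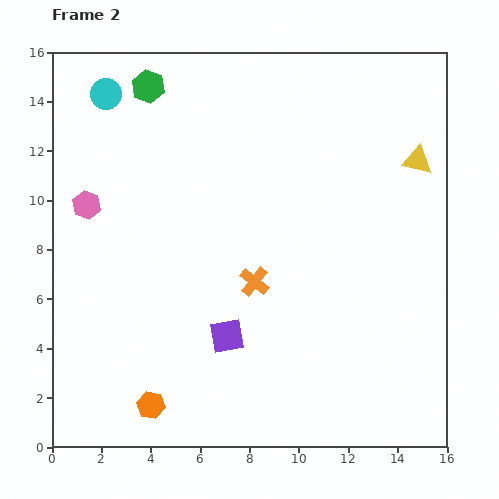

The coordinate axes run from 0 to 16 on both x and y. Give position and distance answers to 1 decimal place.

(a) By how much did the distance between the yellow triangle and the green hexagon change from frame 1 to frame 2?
+7.3

Distance in frame 1: 4.0. Distance in frame 2: 11.3.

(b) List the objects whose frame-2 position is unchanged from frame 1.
the pink hexagon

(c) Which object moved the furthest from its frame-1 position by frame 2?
the orange hexagon

(moved 5.6; next 4.4)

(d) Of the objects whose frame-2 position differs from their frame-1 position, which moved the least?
the cyan circle

(moved 0.8)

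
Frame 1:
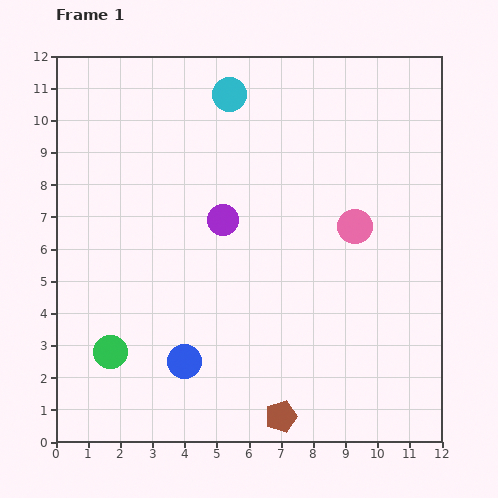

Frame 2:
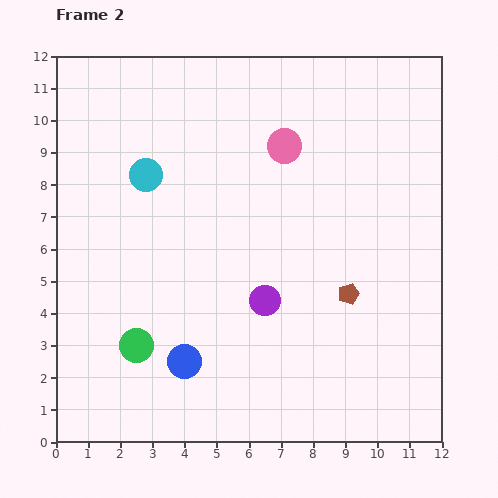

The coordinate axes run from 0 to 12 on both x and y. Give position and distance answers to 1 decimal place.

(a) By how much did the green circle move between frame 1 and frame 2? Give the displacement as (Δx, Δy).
(0.8, 0.2)

The green circle was at (1.7, 2.8) in frame 1 and (2.5, 3.0) in frame 2.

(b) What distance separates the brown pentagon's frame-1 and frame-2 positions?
4.3

The brown pentagon moved from (7.0, 0.8) to (9.1, 4.6), a distance of √(2.1² + 3.8²) ≈ 4.3.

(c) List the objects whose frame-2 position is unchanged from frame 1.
the blue circle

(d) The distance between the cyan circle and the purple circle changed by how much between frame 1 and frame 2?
+1.5

Distance in frame 1: 3.9. Distance in frame 2: 5.4.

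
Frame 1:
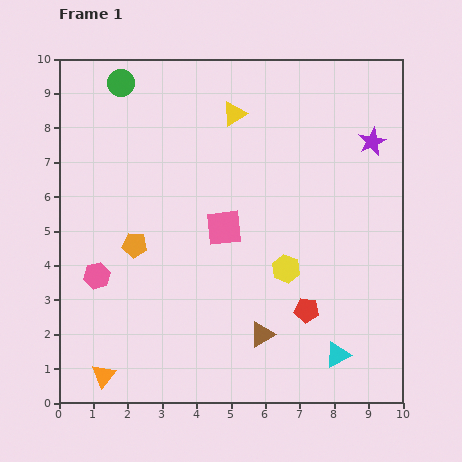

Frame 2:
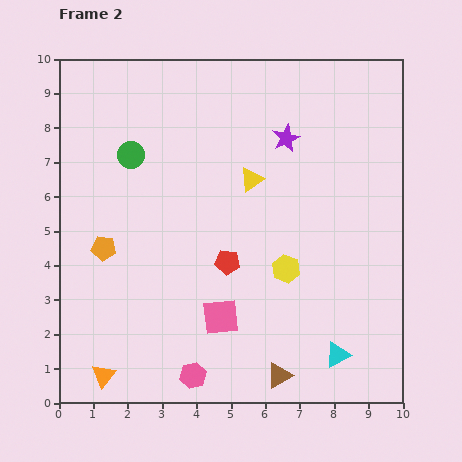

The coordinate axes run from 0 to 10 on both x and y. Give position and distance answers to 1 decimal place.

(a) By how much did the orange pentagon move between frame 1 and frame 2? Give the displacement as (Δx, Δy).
(-0.9, -0.1)

The orange pentagon was at (2.2, 4.6) in frame 1 and (1.3, 4.5) in frame 2.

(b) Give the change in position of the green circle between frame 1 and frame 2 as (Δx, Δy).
(0.3, -2.1)

The green circle was at (1.8, 9.3) in frame 1 and (2.1, 7.2) in frame 2.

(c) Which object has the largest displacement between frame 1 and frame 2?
the pink hexagon

(moved 4.0; next 2.7)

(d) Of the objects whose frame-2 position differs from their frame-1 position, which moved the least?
the orange pentagon

(moved 0.9)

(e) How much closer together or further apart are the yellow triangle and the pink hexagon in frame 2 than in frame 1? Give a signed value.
-0.3

Distance in frame 1: 6.2. Distance in frame 2: 5.9.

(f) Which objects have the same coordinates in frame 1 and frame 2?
the yellow hexagon, the orange triangle, the cyan triangle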